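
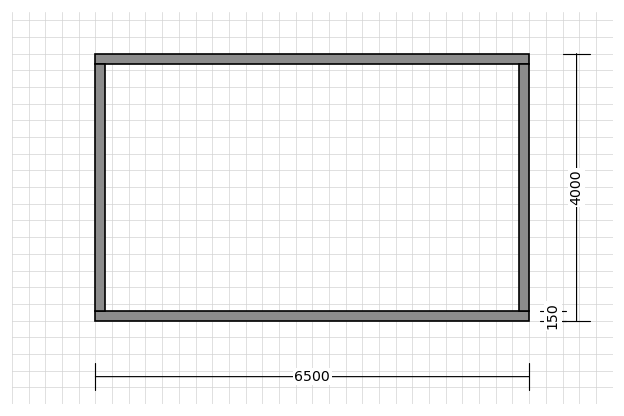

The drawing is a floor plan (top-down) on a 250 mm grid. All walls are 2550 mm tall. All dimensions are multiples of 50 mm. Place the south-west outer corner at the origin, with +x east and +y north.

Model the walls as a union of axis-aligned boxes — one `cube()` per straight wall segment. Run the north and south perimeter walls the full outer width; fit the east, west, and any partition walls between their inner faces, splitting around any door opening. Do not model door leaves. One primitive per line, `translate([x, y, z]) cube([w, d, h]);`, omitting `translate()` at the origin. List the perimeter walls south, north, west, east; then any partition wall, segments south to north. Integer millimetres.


cube([6500, 150, 2550]);
translate([0, 3850, 0]) cube([6500, 150, 2550]);
translate([0, 150, 0]) cube([150, 3700, 2550]);
translate([6350, 150, 0]) cube([150, 3700, 2550]);


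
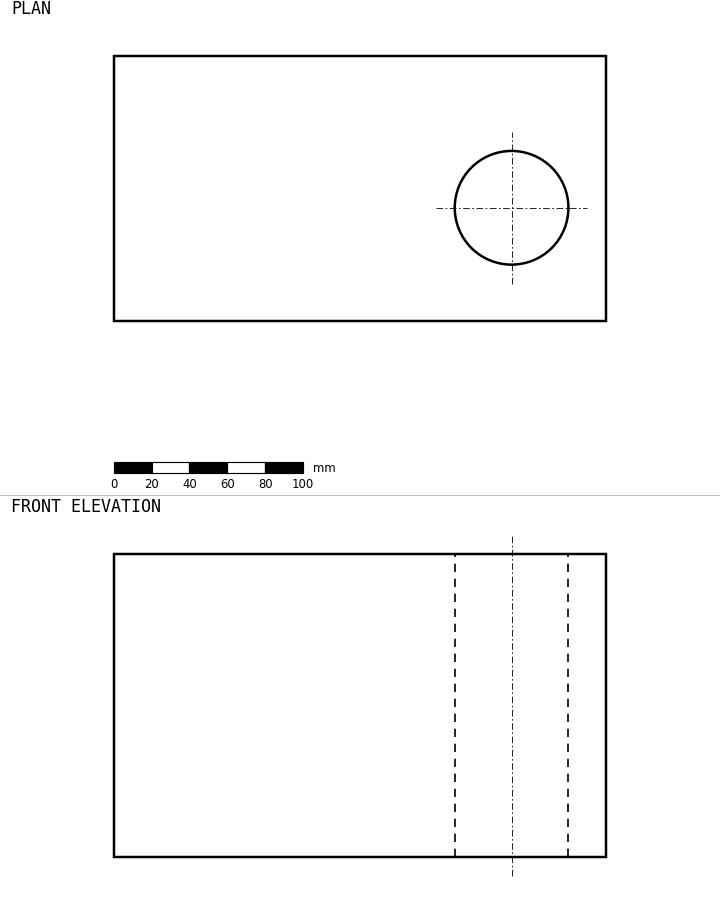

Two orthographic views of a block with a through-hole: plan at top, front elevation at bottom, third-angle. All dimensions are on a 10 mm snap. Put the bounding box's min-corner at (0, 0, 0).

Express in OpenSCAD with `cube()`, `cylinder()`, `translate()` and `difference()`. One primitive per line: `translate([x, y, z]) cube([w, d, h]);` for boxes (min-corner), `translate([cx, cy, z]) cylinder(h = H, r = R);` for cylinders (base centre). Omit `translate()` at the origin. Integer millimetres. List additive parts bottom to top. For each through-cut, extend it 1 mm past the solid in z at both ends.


difference() {
  cube([260, 140, 160]);
  translate([210, 60, -1]) cylinder(h = 162, r = 30);
}


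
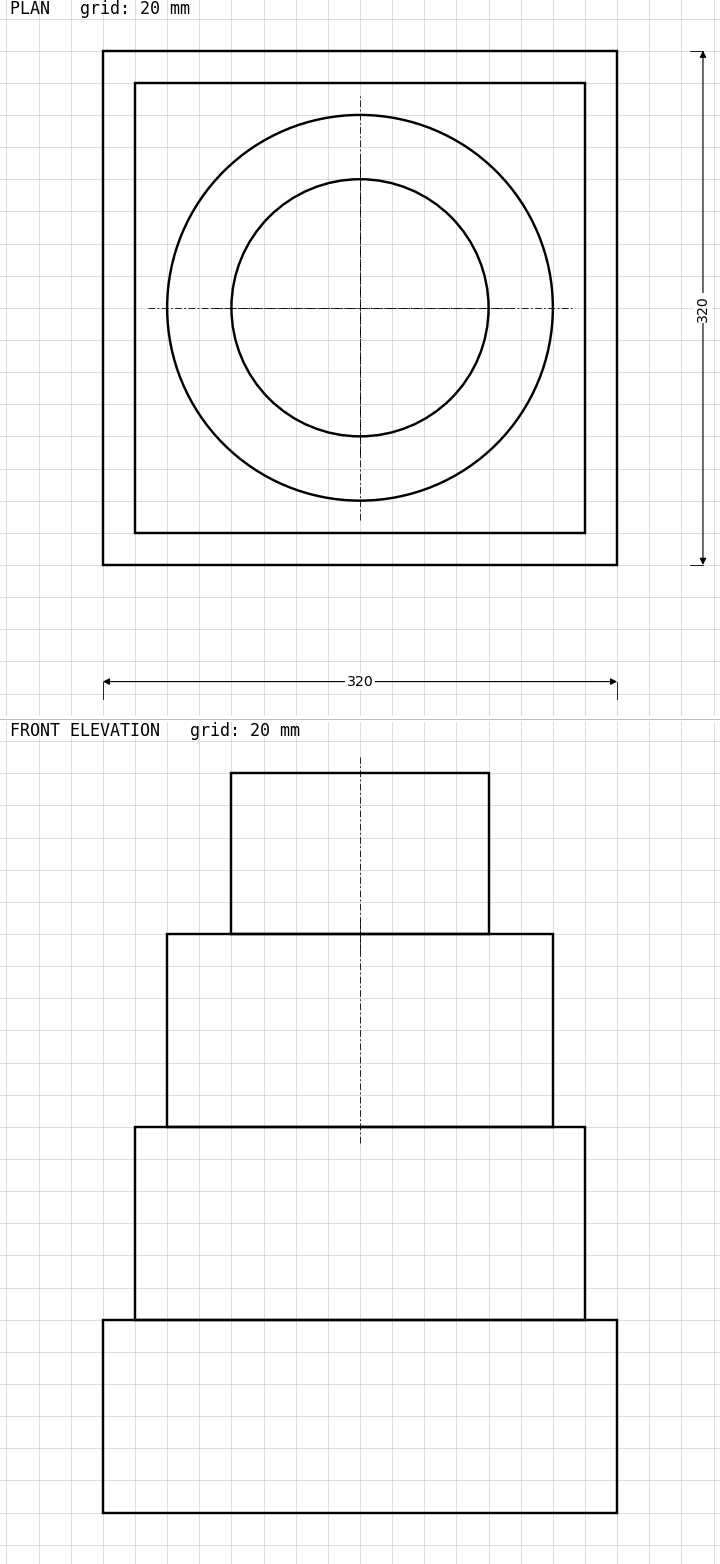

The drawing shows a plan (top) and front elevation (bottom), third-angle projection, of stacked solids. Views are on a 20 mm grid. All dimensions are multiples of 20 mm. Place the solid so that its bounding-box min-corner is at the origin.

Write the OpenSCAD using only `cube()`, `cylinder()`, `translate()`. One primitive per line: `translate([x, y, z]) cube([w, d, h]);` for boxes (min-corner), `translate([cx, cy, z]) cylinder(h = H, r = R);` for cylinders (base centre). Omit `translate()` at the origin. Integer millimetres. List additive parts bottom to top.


cube([320, 320, 120]);
translate([20, 20, 120]) cube([280, 280, 120]);
translate([160, 160, 240]) cylinder(h = 120, r = 120);
translate([160, 160, 360]) cylinder(h = 100, r = 80);


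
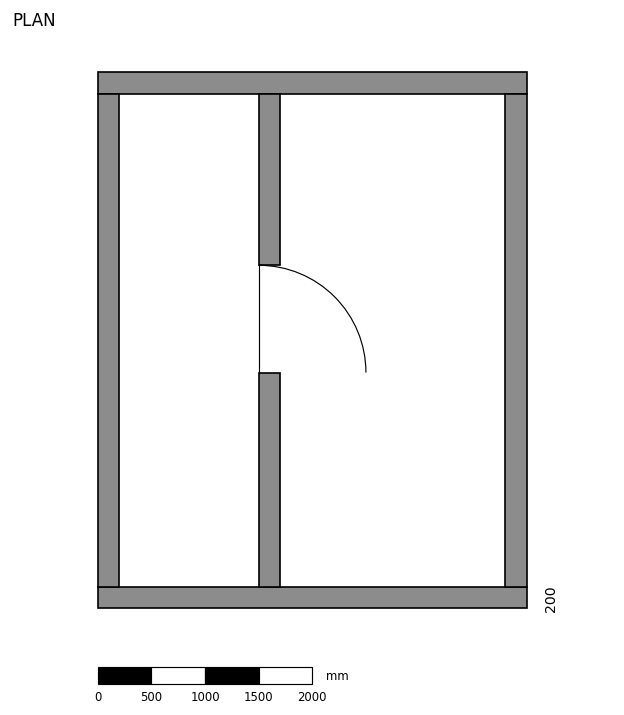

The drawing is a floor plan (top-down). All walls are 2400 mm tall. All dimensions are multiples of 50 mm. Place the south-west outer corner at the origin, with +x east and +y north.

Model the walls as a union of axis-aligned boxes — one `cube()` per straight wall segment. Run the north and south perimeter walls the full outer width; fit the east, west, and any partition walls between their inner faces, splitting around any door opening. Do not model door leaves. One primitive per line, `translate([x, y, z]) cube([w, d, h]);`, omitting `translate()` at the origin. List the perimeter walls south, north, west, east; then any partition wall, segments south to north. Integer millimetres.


cube([4000, 200, 2400]);
translate([0, 4800, 0]) cube([4000, 200, 2400]);
translate([0, 200, 0]) cube([200, 4600, 2400]);
translate([3800, 200, 0]) cube([200, 4600, 2400]);
translate([1500, 200, 0]) cube([200, 2000, 2400]);
translate([1500, 3200, 0]) cube([200, 1600, 2400]);


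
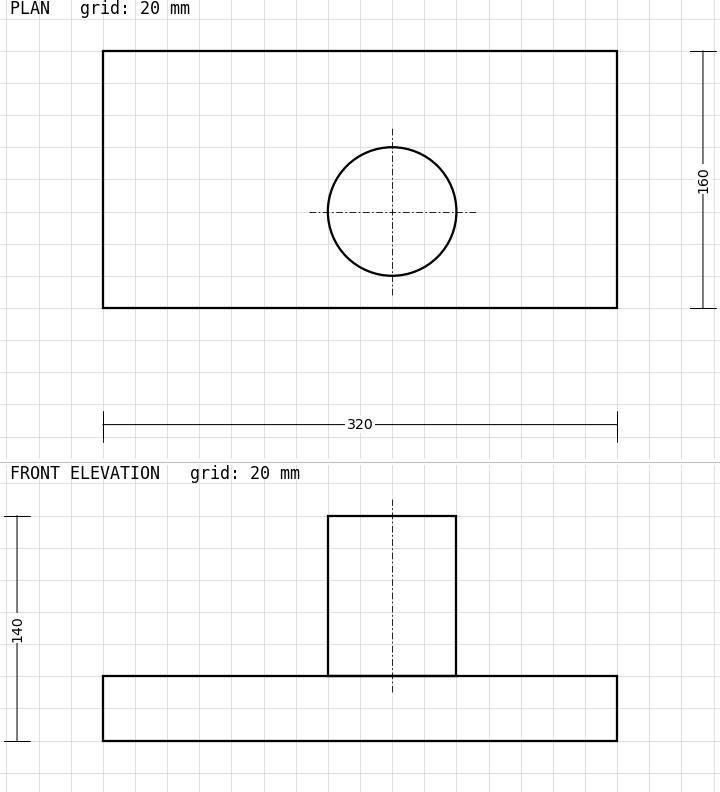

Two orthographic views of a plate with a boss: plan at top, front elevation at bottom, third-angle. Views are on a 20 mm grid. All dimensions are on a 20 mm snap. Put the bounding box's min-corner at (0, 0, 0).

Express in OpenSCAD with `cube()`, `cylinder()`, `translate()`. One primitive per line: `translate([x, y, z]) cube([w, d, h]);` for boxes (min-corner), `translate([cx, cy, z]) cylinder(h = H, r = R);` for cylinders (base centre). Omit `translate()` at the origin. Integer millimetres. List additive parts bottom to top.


cube([320, 160, 40]);
translate([180, 60, 40]) cylinder(h = 100, r = 40);


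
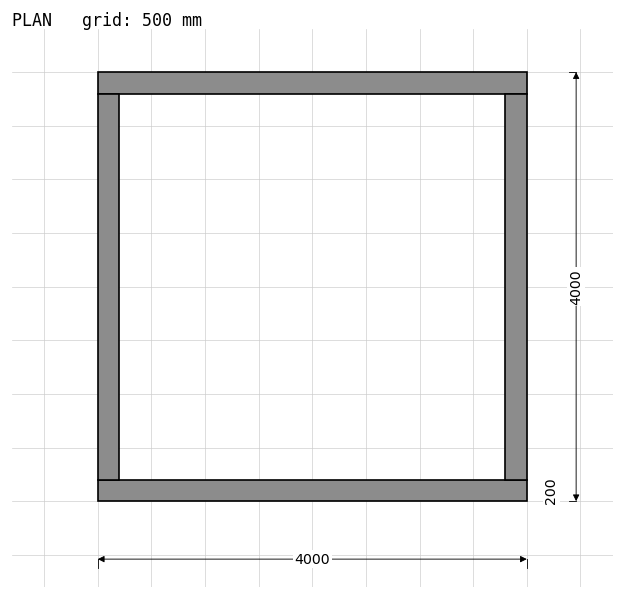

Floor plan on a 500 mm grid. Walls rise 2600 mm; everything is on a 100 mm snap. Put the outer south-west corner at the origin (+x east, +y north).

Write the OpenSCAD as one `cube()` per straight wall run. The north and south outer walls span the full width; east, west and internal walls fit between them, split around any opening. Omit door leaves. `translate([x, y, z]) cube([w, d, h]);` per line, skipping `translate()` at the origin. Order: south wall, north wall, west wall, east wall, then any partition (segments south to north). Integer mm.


cube([4000, 200, 2600]);
translate([0, 3800, 0]) cube([4000, 200, 2600]);
translate([0, 200, 0]) cube([200, 3600, 2600]);
translate([3800, 200, 0]) cube([200, 3600, 2600]);


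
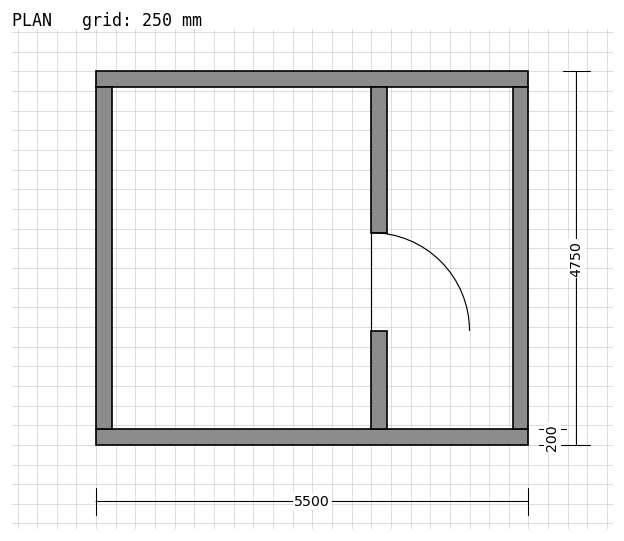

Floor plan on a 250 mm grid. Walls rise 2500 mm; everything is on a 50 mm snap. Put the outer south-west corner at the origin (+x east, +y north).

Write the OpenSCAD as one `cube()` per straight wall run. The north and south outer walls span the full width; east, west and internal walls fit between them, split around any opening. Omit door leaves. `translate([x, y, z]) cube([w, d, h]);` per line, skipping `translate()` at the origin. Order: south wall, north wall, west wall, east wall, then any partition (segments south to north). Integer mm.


cube([5500, 200, 2500]);
translate([0, 4550, 0]) cube([5500, 200, 2500]);
translate([0, 200, 0]) cube([200, 4350, 2500]);
translate([5300, 200, 0]) cube([200, 4350, 2500]);
translate([3500, 200, 0]) cube([200, 1250, 2500]);
translate([3500, 2700, 0]) cube([200, 1850, 2500]);


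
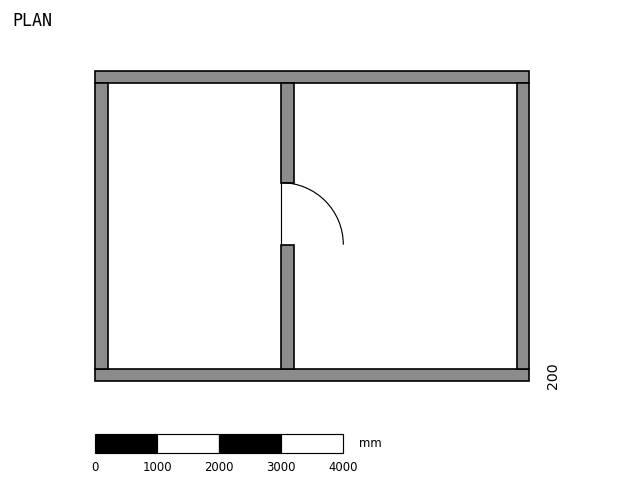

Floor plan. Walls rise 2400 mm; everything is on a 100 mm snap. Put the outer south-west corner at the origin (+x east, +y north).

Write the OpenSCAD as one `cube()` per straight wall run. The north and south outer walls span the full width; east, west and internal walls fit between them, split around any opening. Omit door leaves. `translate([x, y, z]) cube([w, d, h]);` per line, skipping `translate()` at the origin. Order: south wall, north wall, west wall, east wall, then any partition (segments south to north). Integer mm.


cube([7000, 200, 2400]);
translate([0, 4800, 0]) cube([7000, 200, 2400]);
translate([0, 200, 0]) cube([200, 4600, 2400]);
translate([6800, 200, 0]) cube([200, 4600, 2400]);
translate([3000, 200, 0]) cube([200, 2000, 2400]);
translate([3000, 3200, 0]) cube([200, 1600, 2400]);


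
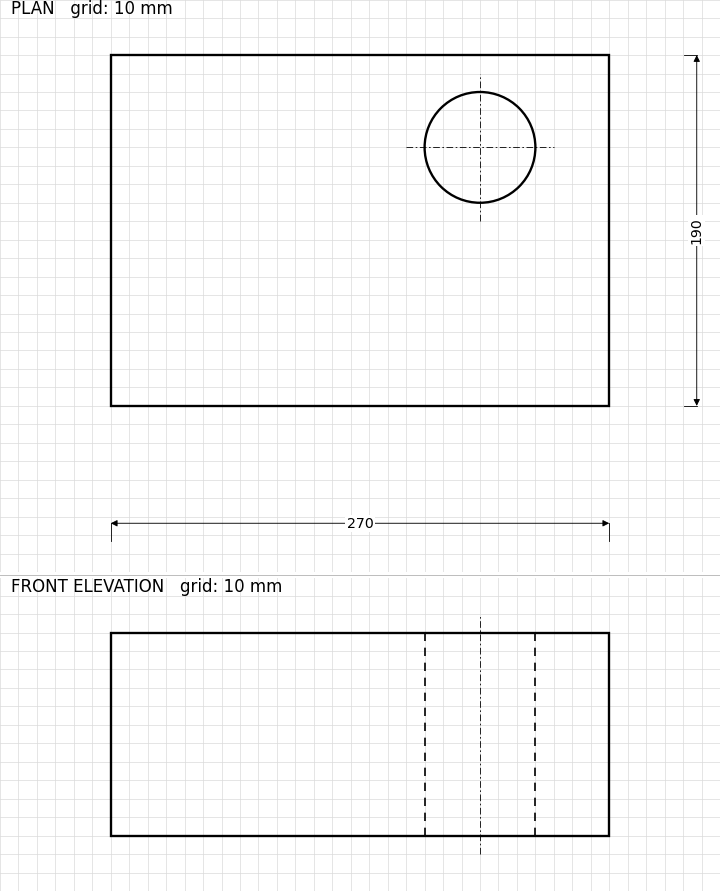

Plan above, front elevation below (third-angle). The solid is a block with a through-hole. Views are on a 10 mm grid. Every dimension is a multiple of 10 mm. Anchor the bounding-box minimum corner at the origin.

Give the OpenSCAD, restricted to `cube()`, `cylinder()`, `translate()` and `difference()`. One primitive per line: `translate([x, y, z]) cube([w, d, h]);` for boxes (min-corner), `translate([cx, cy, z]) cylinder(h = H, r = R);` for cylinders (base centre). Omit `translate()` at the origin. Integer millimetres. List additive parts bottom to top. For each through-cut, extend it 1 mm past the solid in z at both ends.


difference() {
  cube([270, 190, 110]);
  translate([200, 140, -1]) cylinder(h = 112, r = 30);
}


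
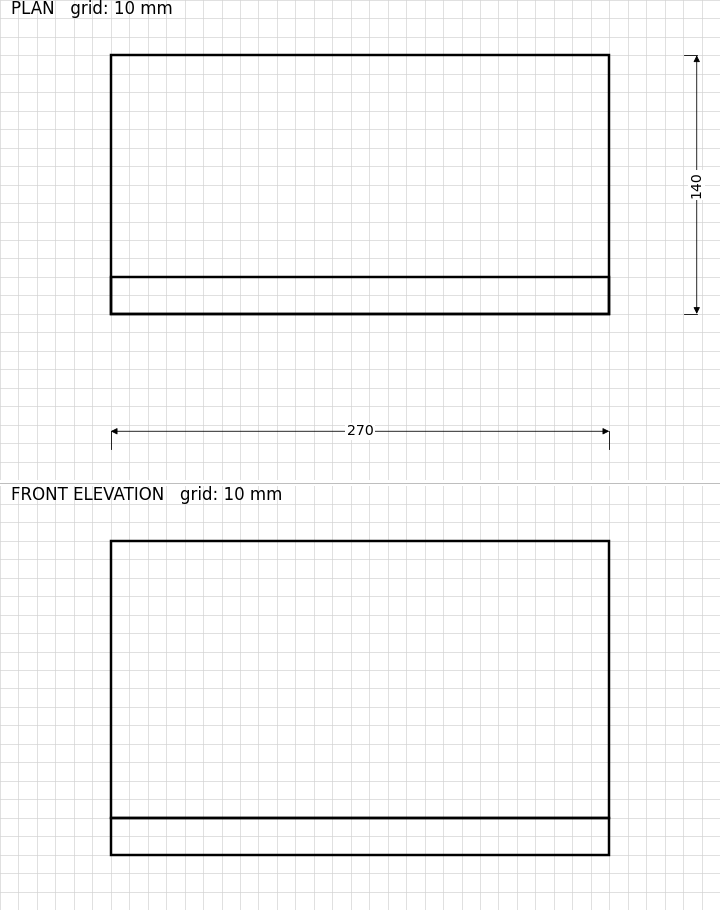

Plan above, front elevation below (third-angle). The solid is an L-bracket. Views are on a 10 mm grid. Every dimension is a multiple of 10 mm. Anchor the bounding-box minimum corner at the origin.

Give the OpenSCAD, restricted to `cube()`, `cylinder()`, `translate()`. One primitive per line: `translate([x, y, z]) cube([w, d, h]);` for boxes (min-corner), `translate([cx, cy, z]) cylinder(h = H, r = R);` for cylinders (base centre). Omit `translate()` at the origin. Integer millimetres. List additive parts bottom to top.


cube([270, 140, 20]);
translate([0, 0, 20]) cube([270, 20, 150]);


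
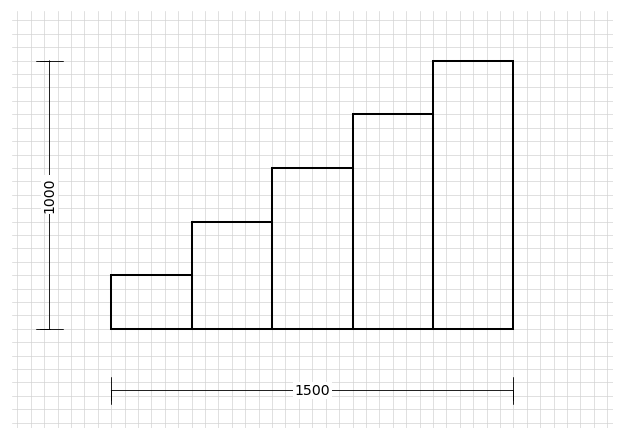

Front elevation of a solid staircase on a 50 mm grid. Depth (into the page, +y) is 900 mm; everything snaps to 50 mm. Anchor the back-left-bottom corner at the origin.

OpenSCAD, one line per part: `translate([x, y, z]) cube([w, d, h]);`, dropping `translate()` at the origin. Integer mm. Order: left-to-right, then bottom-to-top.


cube([300, 900, 200]);
translate([300, 0, 0]) cube([300, 900, 400]);
translate([600, 0, 0]) cube([300, 900, 600]);
translate([900, 0, 0]) cube([300, 900, 800]);
translate([1200, 0, 0]) cube([300, 900, 1000]);


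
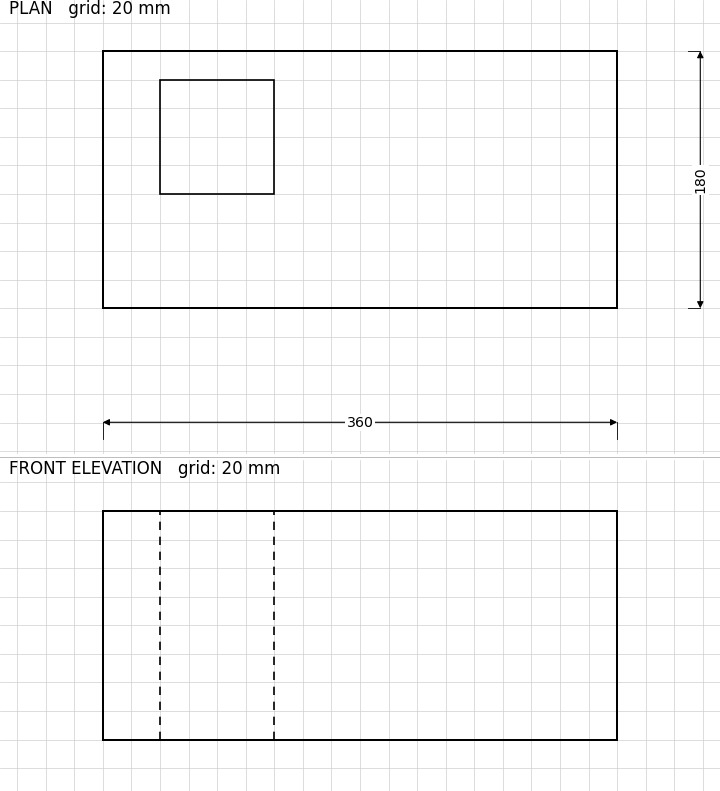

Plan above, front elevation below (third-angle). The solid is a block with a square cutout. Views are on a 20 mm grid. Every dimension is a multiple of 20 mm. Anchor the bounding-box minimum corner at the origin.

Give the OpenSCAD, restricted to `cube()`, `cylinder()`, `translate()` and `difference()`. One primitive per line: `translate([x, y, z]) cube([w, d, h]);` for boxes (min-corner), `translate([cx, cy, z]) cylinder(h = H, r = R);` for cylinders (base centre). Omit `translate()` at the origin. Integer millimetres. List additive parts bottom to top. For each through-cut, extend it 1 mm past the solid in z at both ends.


difference() {
  cube([360, 180, 160]);
  translate([40, 80, -1]) cube([80, 80, 162]);
}


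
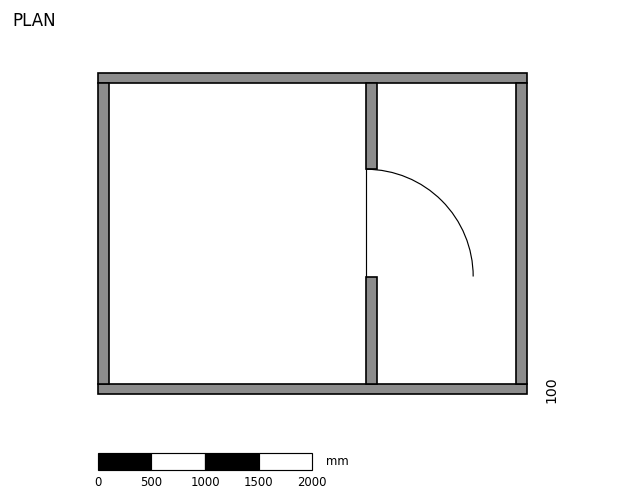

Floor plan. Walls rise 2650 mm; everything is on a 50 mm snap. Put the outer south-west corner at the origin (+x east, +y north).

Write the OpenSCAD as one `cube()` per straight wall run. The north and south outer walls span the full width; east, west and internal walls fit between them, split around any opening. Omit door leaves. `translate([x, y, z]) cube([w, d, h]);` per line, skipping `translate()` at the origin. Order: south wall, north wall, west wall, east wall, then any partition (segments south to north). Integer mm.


cube([4000, 100, 2650]);
translate([0, 2900, 0]) cube([4000, 100, 2650]);
translate([0, 100, 0]) cube([100, 2800, 2650]);
translate([3900, 100, 0]) cube([100, 2800, 2650]);
translate([2500, 100, 0]) cube([100, 1000, 2650]);
translate([2500, 2100, 0]) cube([100, 800, 2650]);


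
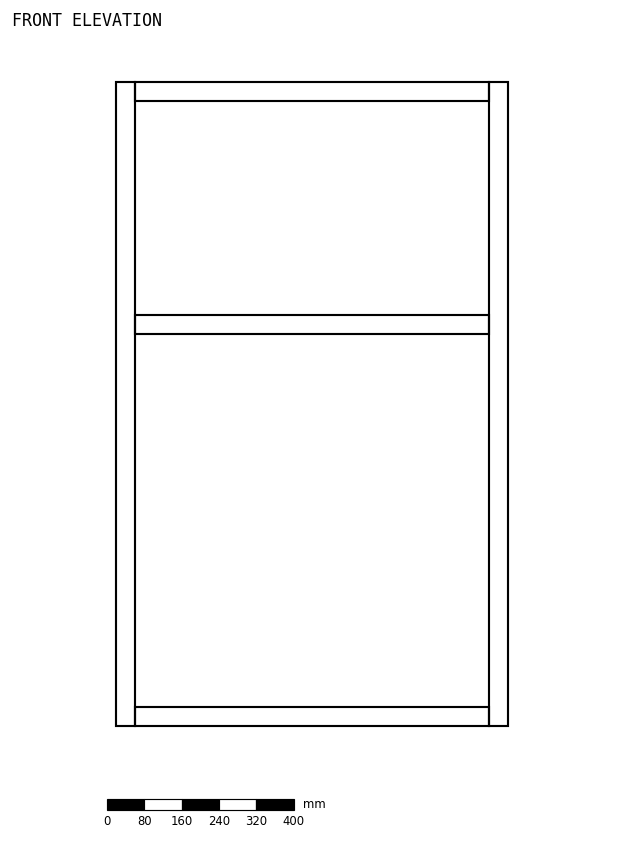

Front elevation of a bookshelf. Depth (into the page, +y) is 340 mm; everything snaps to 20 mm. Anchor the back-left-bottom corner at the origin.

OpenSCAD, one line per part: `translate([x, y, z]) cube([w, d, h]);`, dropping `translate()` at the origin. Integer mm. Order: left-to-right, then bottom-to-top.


cube([40, 340, 1380]);
translate([40, 0, 0]) cube([760, 340, 40]);
translate([40, 0, 840]) cube([760, 340, 40]);
translate([40, 0, 1340]) cube([760, 340, 40]);
translate([800, 0, 0]) cube([40, 340, 1380]);


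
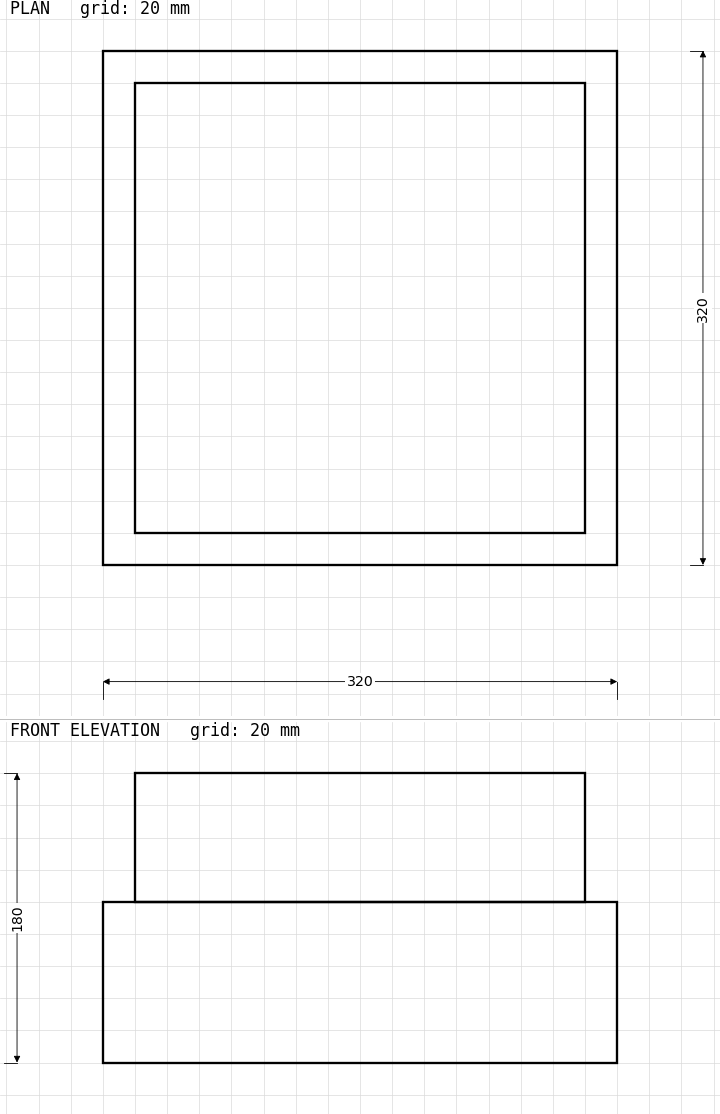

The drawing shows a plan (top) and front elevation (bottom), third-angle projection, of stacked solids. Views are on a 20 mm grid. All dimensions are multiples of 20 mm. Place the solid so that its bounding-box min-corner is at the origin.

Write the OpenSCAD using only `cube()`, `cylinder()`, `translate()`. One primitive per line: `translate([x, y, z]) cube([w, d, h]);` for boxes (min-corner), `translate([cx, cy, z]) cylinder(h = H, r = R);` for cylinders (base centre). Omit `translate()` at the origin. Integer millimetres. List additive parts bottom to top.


cube([320, 320, 100]);
translate([20, 20, 100]) cube([280, 280, 80]);


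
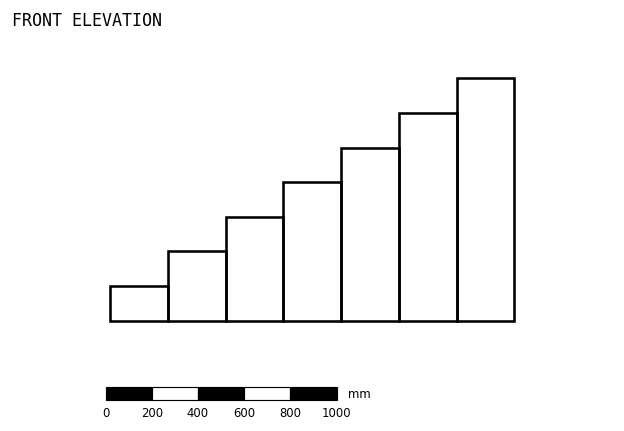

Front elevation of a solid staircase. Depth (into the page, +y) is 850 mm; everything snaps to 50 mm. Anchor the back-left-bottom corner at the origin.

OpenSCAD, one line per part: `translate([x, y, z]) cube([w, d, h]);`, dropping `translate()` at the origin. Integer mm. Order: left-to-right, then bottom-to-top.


cube([250, 850, 150]);
translate([250, 0, 0]) cube([250, 850, 300]);
translate([500, 0, 0]) cube([250, 850, 450]);
translate([750, 0, 0]) cube([250, 850, 600]);
translate([1000, 0, 0]) cube([250, 850, 750]);
translate([1250, 0, 0]) cube([250, 850, 900]);
translate([1500, 0, 0]) cube([250, 850, 1050]);


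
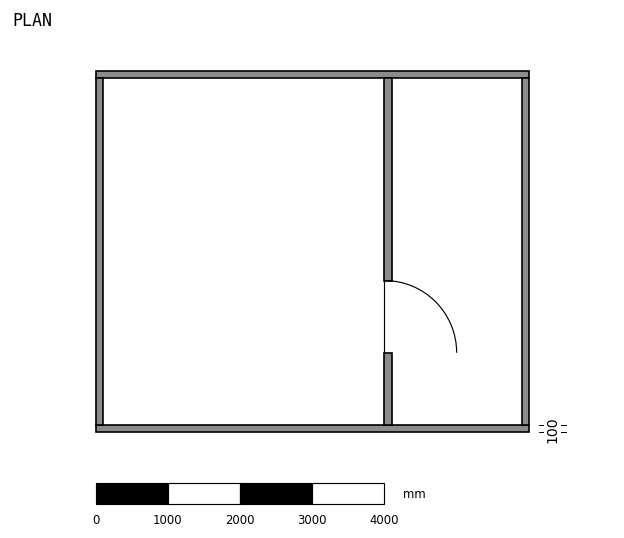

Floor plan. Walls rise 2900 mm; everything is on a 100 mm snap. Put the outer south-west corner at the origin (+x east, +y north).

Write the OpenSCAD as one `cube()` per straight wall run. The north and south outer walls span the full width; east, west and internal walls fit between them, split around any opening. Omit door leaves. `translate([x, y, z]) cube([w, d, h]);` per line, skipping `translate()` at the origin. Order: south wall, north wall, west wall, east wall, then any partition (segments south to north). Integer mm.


cube([6000, 100, 2900]);
translate([0, 4900, 0]) cube([6000, 100, 2900]);
translate([0, 100, 0]) cube([100, 4800, 2900]);
translate([5900, 100, 0]) cube([100, 4800, 2900]);
translate([4000, 100, 0]) cube([100, 1000, 2900]);
translate([4000, 2100, 0]) cube([100, 2800, 2900]);


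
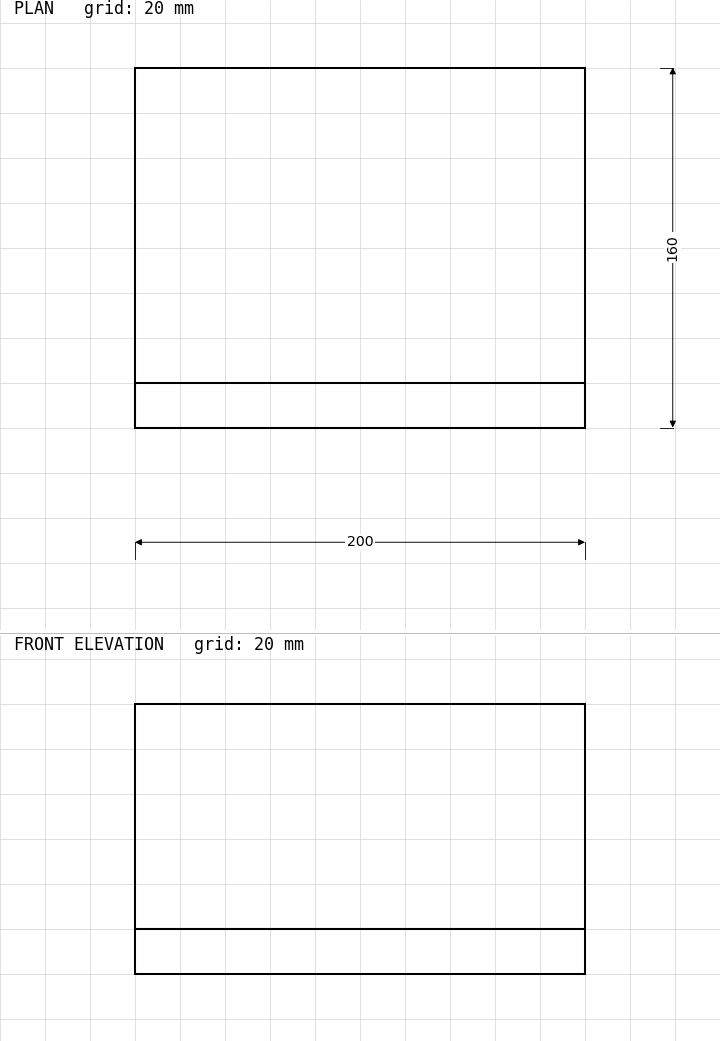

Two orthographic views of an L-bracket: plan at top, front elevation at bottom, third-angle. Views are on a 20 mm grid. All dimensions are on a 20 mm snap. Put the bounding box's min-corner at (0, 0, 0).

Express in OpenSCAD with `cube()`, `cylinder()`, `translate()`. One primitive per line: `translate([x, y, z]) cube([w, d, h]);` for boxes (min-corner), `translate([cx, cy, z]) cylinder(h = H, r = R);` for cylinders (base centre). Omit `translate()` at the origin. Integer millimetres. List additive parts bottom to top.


cube([200, 160, 20]);
translate([0, 0, 20]) cube([200, 20, 100]);


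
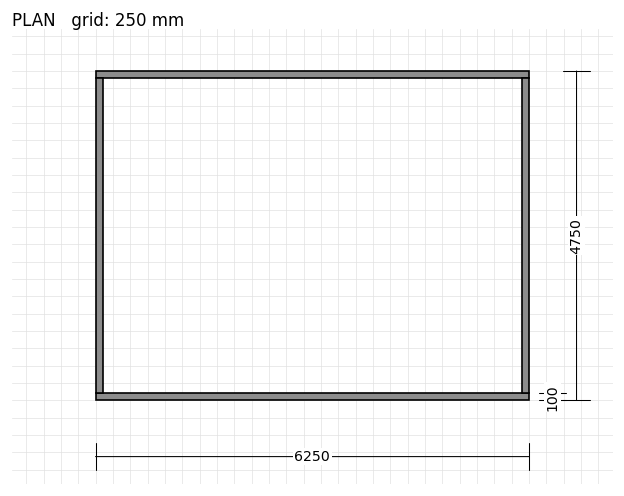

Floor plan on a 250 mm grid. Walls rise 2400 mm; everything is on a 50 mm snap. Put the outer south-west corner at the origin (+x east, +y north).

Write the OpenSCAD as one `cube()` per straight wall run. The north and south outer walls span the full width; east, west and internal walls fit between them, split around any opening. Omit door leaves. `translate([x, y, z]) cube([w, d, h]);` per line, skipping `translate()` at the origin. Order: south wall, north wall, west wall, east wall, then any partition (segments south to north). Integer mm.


cube([6250, 100, 2400]);
translate([0, 4650, 0]) cube([6250, 100, 2400]);
translate([0, 100, 0]) cube([100, 4550, 2400]);
translate([6150, 100, 0]) cube([100, 4550, 2400]);


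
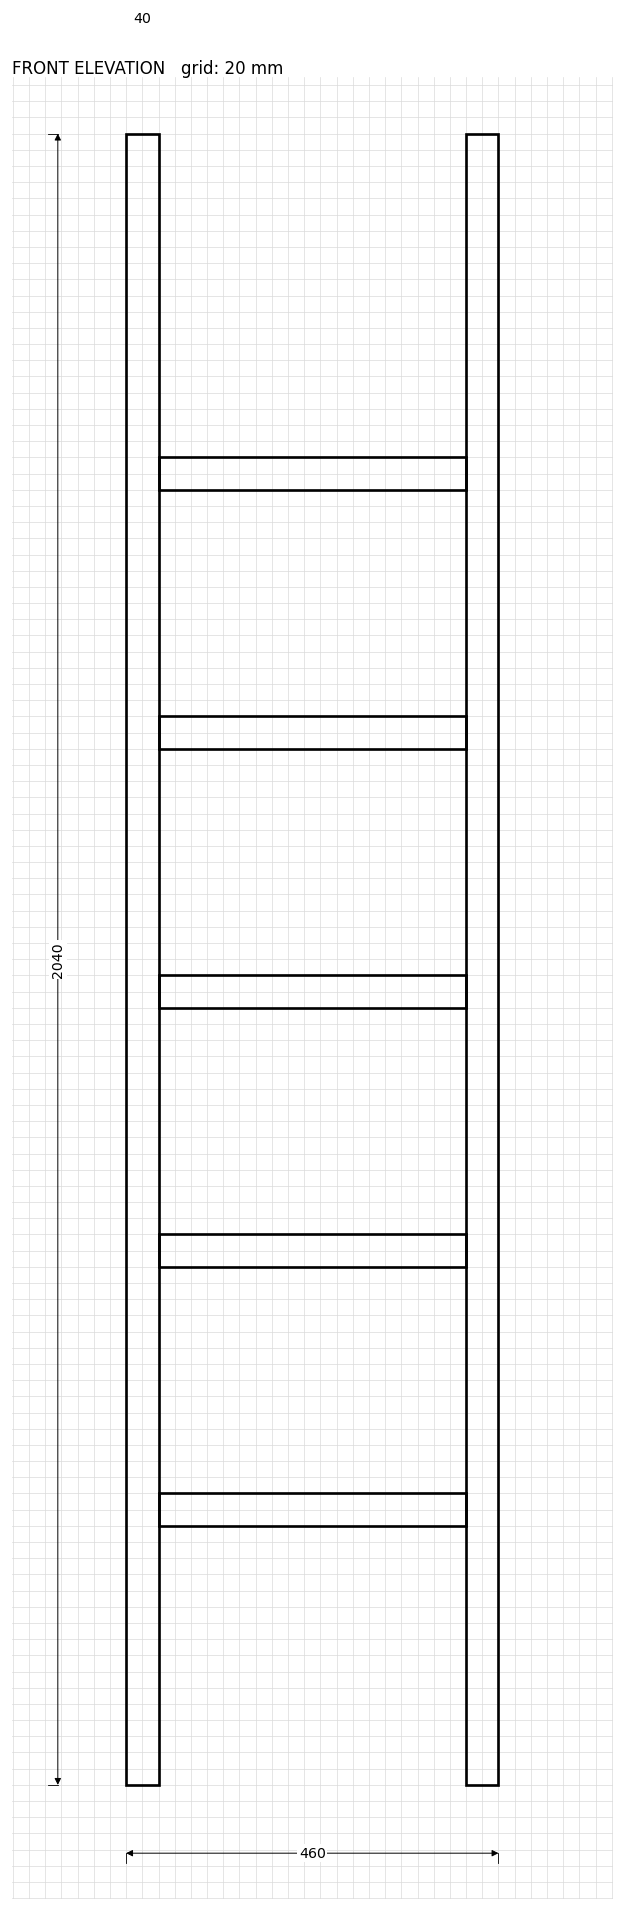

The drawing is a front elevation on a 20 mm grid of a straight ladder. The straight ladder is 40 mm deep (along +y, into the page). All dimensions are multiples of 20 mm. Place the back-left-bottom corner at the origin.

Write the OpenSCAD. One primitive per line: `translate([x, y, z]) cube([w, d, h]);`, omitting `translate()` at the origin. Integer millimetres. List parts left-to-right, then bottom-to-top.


cube([40, 40, 2040]);
translate([40, 0, 320]) cube([380, 40, 40]);
translate([40, 0, 640]) cube([380, 40, 40]);
translate([40, 0, 960]) cube([380, 40, 40]);
translate([40, 0, 1280]) cube([380, 40, 40]);
translate([40, 0, 1600]) cube([380, 40, 40]);
translate([420, 0, 0]) cube([40, 40, 2040]);


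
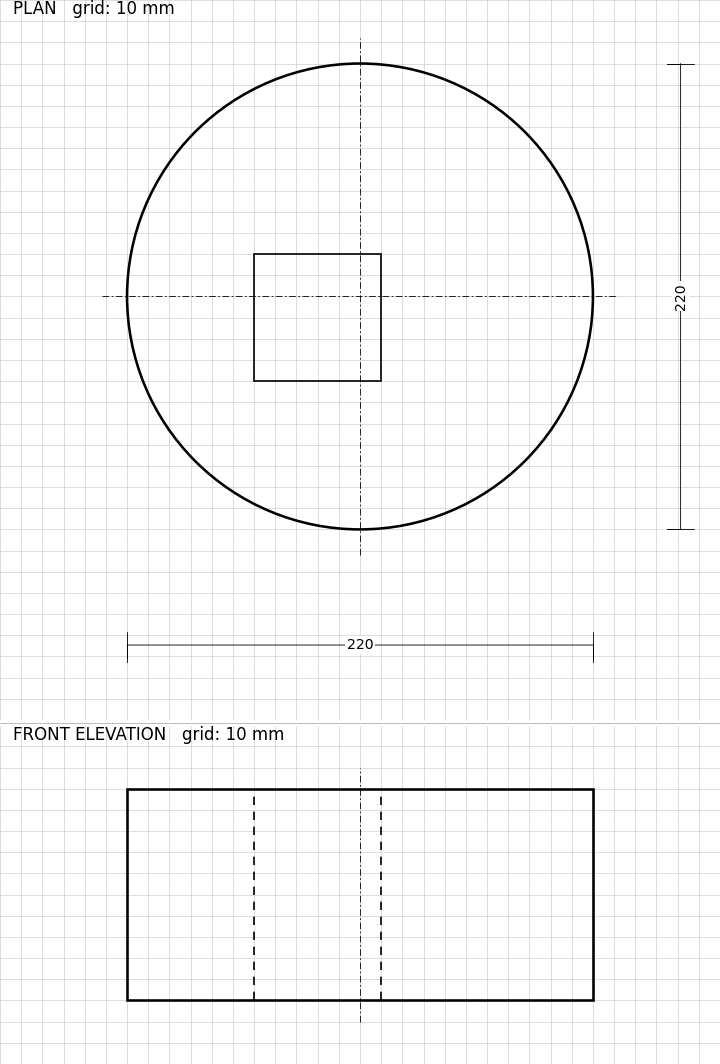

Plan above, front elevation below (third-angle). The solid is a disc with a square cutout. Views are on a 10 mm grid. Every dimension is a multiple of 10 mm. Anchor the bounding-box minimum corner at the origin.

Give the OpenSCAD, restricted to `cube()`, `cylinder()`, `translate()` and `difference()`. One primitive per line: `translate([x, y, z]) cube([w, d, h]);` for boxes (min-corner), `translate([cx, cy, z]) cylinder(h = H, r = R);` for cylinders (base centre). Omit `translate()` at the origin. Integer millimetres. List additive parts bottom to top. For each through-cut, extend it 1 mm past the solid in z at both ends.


difference() {
  translate([110, 110, 0]) cylinder(h = 100, r = 110);
  translate([60, 70, -1]) cube([60, 60, 102]);
}


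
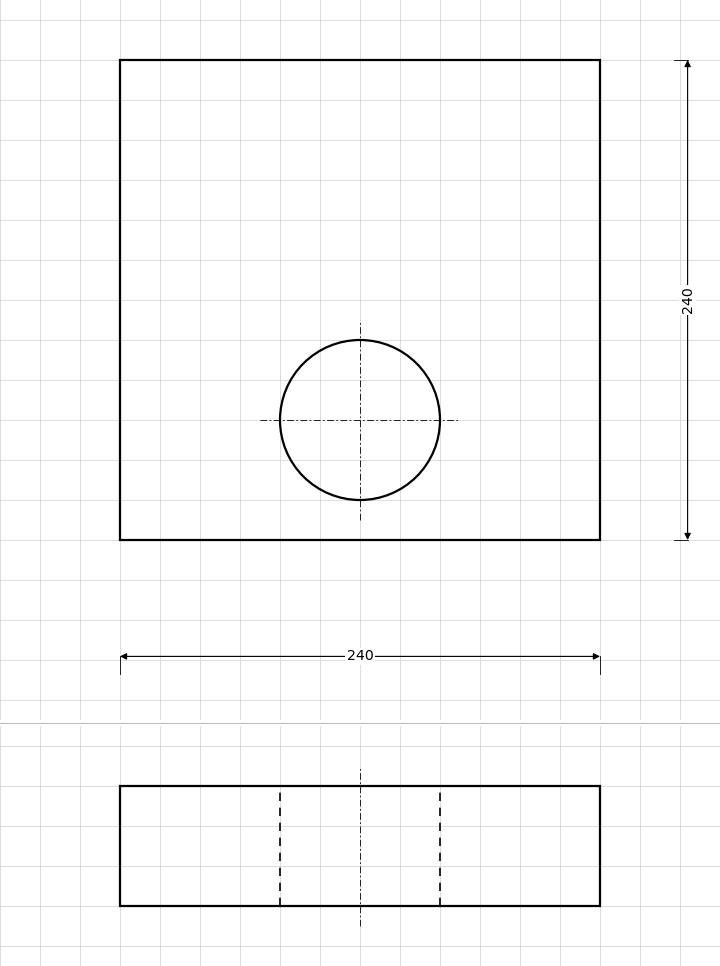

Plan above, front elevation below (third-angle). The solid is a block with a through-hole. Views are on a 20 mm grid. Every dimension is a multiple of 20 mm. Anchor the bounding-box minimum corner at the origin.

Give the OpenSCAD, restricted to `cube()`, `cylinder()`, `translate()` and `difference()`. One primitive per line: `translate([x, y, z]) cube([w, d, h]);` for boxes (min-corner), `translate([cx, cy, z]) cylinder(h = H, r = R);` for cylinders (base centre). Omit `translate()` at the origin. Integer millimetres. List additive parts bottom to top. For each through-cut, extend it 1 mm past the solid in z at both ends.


difference() {
  cube([240, 240, 60]);
  translate([120, 60, -1]) cylinder(h = 62, r = 40);
}


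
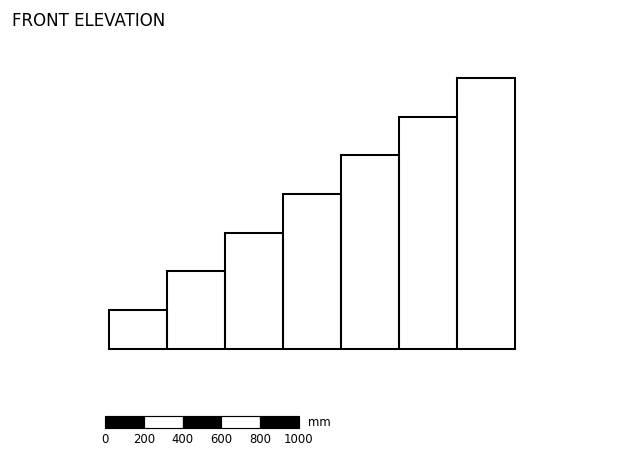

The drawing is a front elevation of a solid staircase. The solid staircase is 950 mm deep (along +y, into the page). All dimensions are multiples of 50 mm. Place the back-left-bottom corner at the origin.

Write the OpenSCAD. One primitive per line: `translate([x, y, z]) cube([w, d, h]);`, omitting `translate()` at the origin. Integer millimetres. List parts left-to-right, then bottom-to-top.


cube([300, 950, 200]);
translate([300, 0, 0]) cube([300, 950, 400]);
translate([600, 0, 0]) cube([300, 950, 600]);
translate([900, 0, 0]) cube([300, 950, 800]);
translate([1200, 0, 0]) cube([300, 950, 1000]);
translate([1500, 0, 0]) cube([300, 950, 1200]);
translate([1800, 0, 0]) cube([300, 950, 1400]);


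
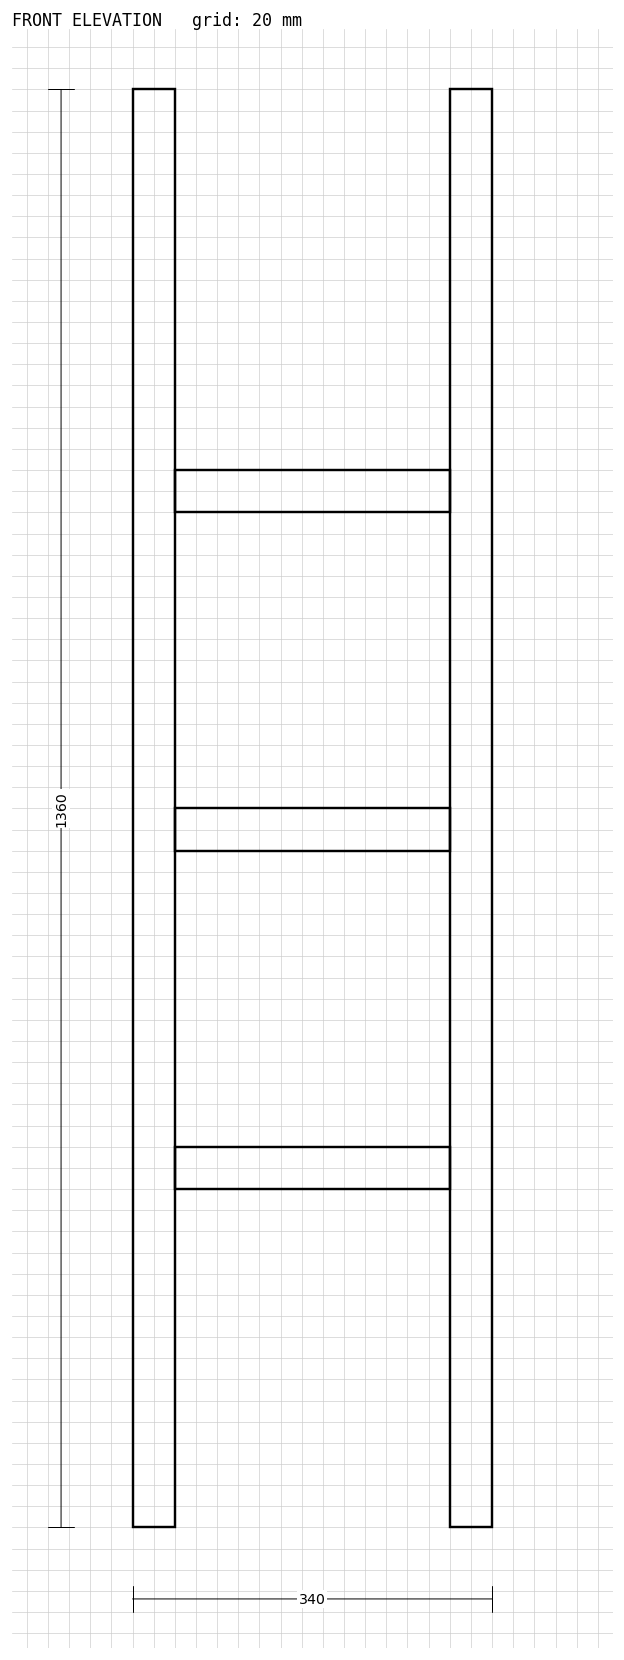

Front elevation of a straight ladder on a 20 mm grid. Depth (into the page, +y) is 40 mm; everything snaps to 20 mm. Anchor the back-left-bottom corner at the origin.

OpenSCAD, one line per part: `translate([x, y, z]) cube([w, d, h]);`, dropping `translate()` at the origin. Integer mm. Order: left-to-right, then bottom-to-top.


cube([40, 40, 1360]);
translate([40, 0, 320]) cube([260, 40, 40]);
translate([40, 0, 640]) cube([260, 40, 40]);
translate([40, 0, 960]) cube([260, 40, 40]);
translate([300, 0, 0]) cube([40, 40, 1360]);


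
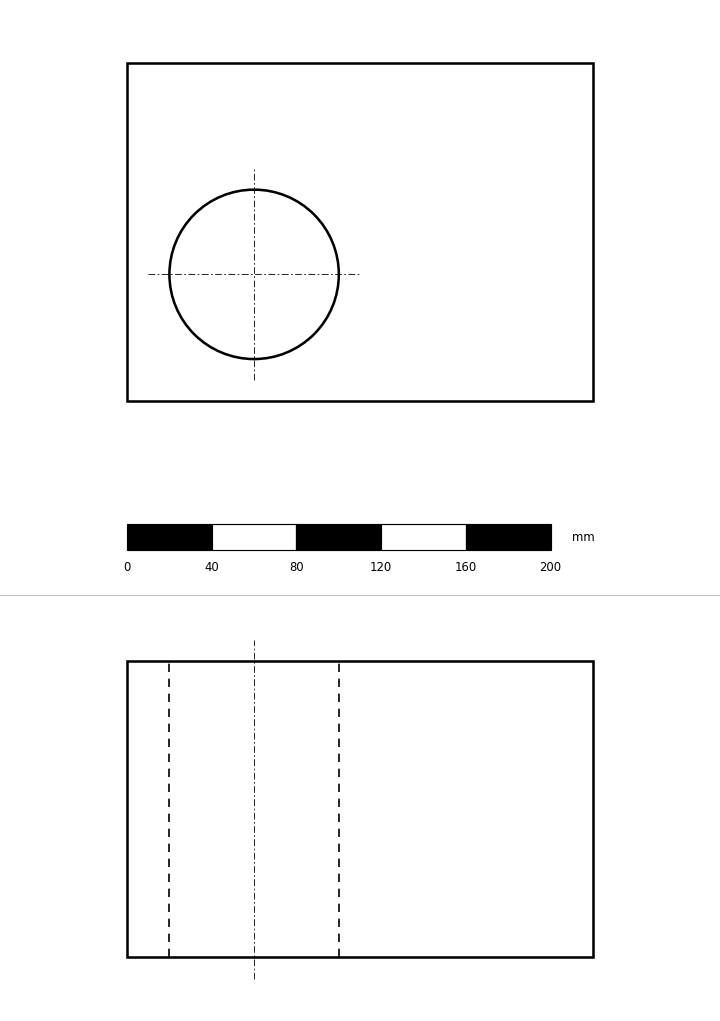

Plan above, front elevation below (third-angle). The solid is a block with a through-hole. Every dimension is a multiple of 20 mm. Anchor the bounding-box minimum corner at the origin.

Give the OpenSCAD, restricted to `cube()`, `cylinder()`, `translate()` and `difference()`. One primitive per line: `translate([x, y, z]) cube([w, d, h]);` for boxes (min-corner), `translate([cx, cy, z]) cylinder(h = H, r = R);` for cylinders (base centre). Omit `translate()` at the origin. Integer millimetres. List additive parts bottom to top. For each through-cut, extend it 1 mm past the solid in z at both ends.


difference() {
  cube([220, 160, 140]);
  translate([60, 60, -1]) cylinder(h = 142, r = 40);
}


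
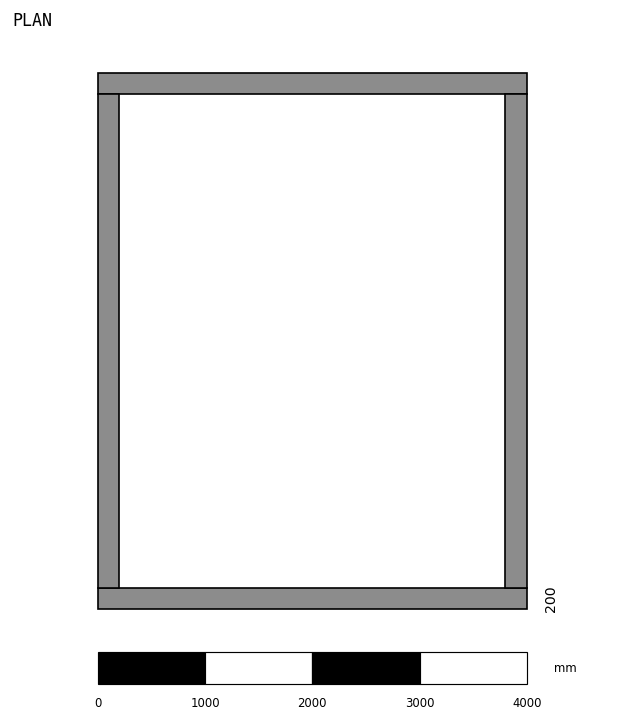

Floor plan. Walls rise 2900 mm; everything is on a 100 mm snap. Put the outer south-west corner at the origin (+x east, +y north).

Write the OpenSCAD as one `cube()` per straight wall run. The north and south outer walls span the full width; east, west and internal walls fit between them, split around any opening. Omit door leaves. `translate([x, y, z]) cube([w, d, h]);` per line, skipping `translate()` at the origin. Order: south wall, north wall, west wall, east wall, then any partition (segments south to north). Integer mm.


cube([4000, 200, 2900]);
translate([0, 4800, 0]) cube([4000, 200, 2900]);
translate([0, 200, 0]) cube([200, 4600, 2900]);
translate([3800, 200, 0]) cube([200, 4600, 2900]);


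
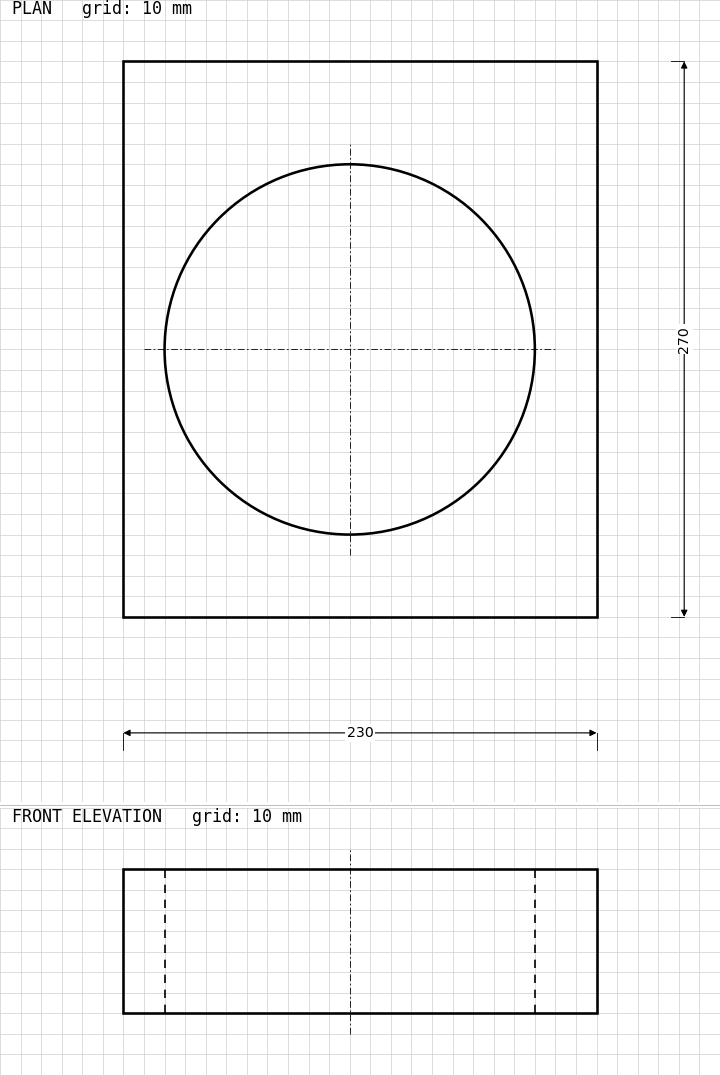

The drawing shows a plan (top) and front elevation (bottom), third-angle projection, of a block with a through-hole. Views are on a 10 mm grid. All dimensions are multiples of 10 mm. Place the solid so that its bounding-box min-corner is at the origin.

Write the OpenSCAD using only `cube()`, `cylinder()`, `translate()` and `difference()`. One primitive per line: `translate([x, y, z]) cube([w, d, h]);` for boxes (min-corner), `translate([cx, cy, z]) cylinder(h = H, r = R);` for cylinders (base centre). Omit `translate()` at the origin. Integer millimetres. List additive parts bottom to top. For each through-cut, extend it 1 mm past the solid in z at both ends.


difference() {
  cube([230, 270, 70]);
  translate([110, 130, -1]) cylinder(h = 72, r = 90);
}


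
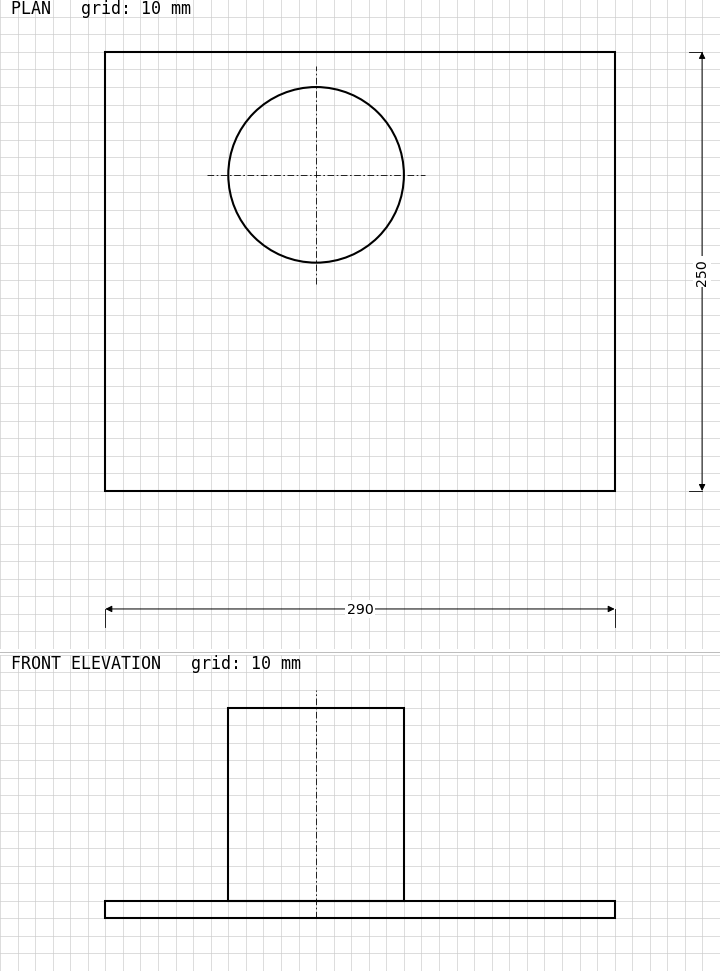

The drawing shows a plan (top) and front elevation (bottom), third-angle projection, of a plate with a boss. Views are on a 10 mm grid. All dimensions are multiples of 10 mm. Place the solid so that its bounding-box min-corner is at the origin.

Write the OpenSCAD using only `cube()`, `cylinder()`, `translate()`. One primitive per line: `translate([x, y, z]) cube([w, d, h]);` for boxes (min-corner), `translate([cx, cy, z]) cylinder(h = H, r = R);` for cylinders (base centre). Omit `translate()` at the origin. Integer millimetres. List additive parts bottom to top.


cube([290, 250, 10]);
translate([120, 180, 10]) cylinder(h = 110, r = 50);


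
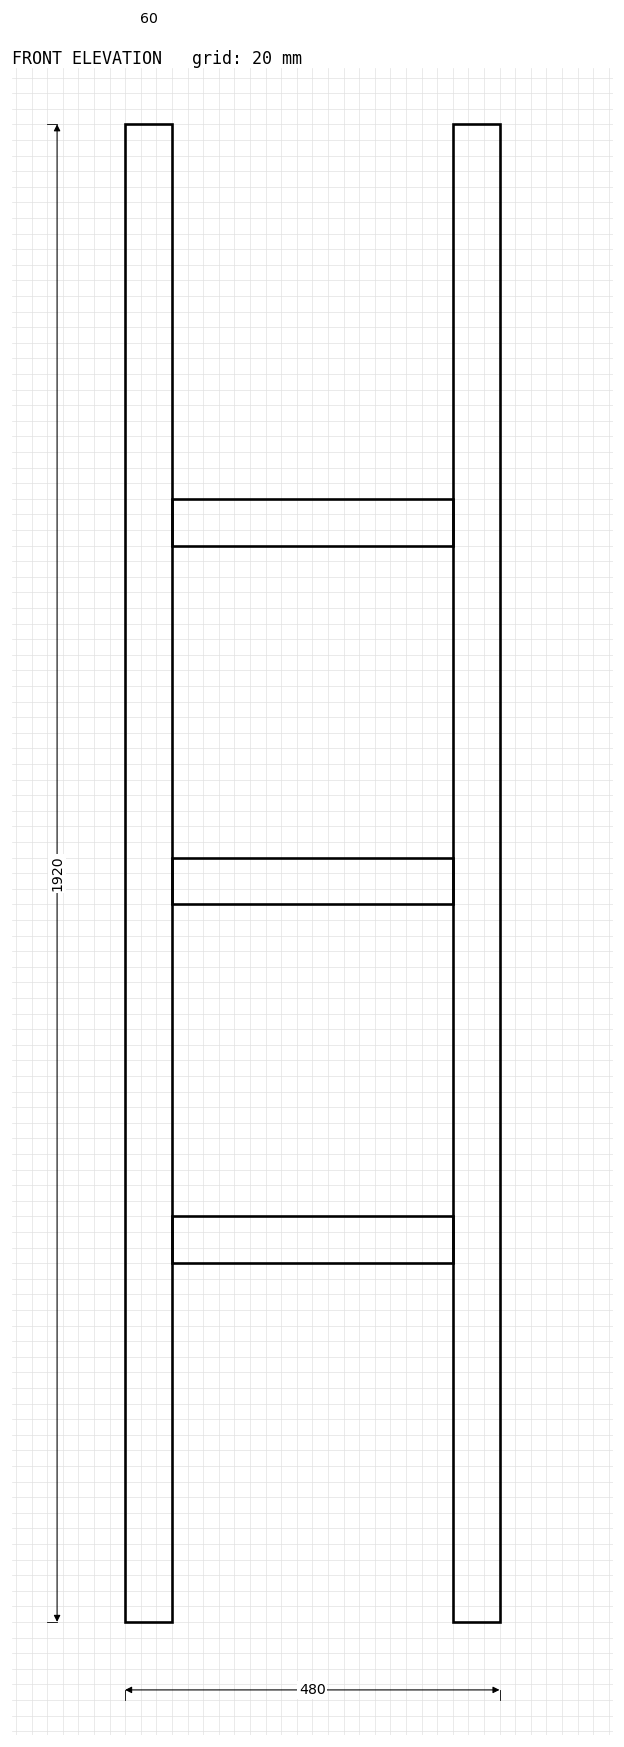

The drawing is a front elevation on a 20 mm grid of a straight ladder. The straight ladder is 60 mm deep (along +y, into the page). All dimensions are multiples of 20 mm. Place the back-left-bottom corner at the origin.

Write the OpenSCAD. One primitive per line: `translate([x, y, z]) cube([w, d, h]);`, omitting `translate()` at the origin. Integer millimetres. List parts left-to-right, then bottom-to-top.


cube([60, 60, 1920]);
translate([60, 0, 460]) cube([360, 60, 60]);
translate([60, 0, 920]) cube([360, 60, 60]);
translate([60, 0, 1380]) cube([360, 60, 60]);
translate([420, 0, 0]) cube([60, 60, 1920]);


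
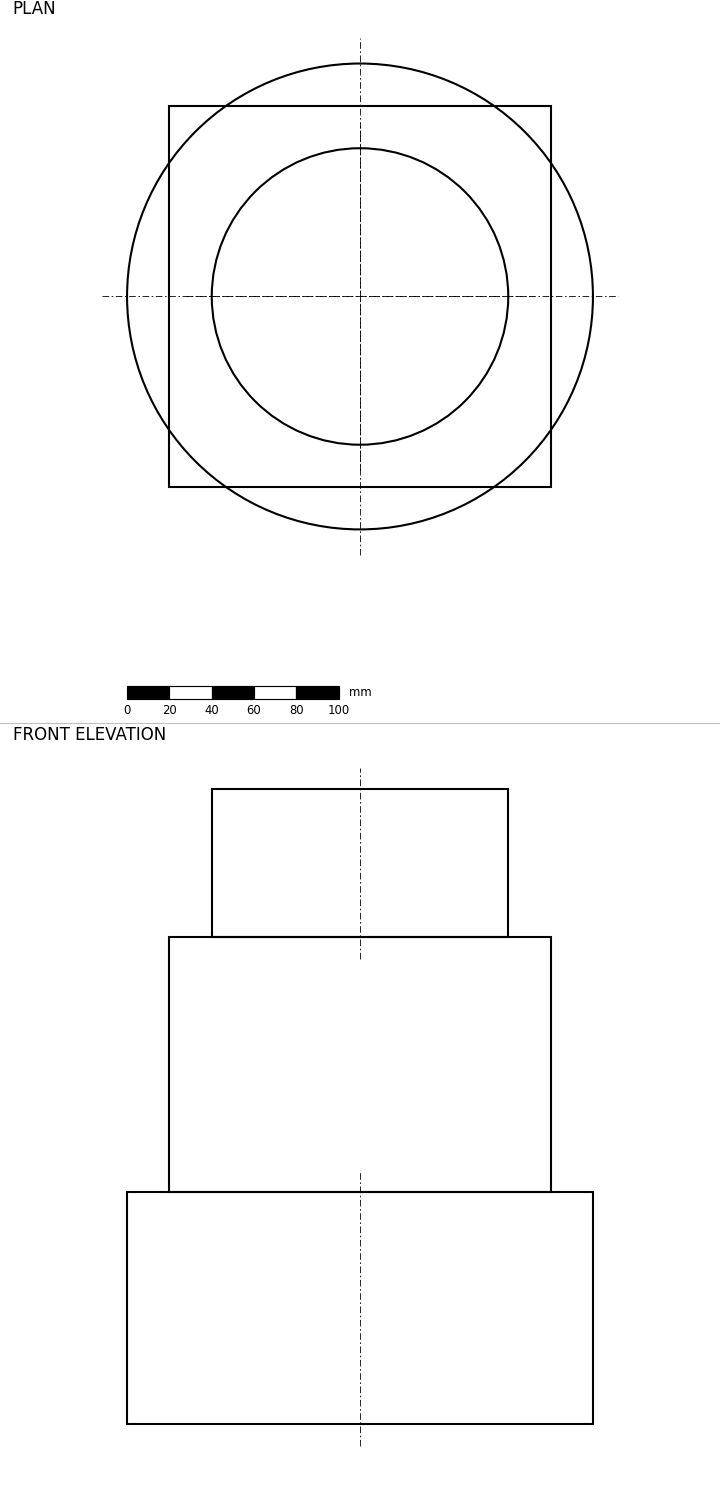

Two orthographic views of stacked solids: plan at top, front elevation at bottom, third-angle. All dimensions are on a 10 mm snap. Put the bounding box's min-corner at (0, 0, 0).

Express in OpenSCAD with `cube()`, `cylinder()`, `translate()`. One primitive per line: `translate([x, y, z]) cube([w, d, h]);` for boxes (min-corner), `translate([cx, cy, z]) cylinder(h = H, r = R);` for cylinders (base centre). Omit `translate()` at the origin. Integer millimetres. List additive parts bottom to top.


translate([110, 110, 0]) cylinder(h = 110, r = 110);
translate([20, 20, 110]) cube([180, 180, 120]);
translate([110, 110, 230]) cylinder(h = 70, r = 70);


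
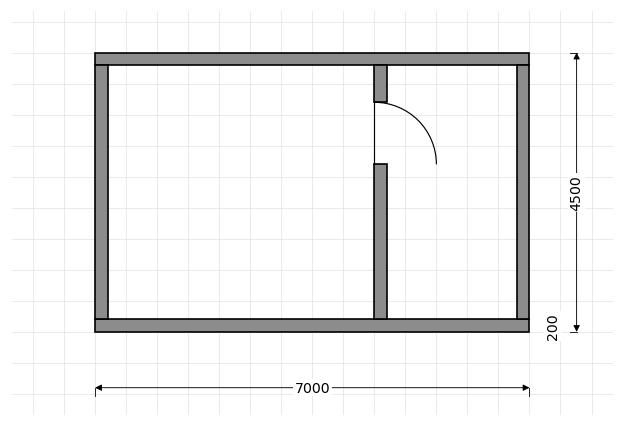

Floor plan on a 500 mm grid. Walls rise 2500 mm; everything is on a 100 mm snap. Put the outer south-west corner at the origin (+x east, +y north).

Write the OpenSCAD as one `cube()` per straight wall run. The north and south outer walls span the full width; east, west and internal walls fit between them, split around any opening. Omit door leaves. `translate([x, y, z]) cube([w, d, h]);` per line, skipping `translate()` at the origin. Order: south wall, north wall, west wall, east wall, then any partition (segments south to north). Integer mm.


cube([7000, 200, 2500]);
translate([0, 4300, 0]) cube([7000, 200, 2500]);
translate([0, 200, 0]) cube([200, 4100, 2500]);
translate([6800, 200, 0]) cube([200, 4100, 2500]);
translate([4500, 200, 0]) cube([200, 2500, 2500]);
translate([4500, 3700, 0]) cube([200, 600, 2500]);


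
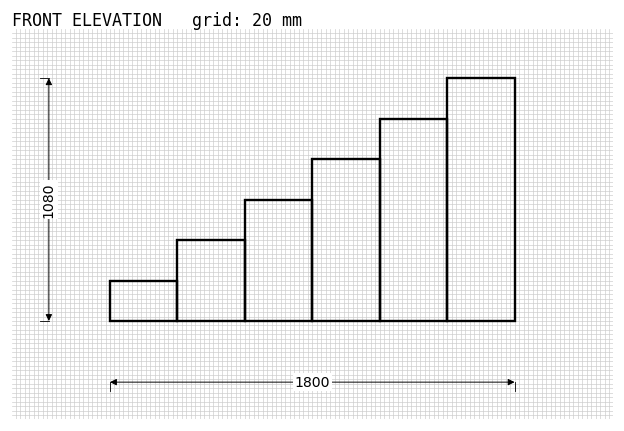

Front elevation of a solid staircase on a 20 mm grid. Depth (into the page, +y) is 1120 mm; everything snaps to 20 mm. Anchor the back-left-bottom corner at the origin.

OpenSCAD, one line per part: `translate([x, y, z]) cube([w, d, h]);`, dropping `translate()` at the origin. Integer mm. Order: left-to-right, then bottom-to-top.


cube([300, 1120, 180]);
translate([300, 0, 0]) cube([300, 1120, 360]);
translate([600, 0, 0]) cube([300, 1120, 540]);
translate([900, 0, 0]) cube([300, 1120, 720]);
translate([1200, 0, 0]) cube([300, 1120, 900]);
translate([1500, 0, 0]) cube([300, 1120, 1080]);


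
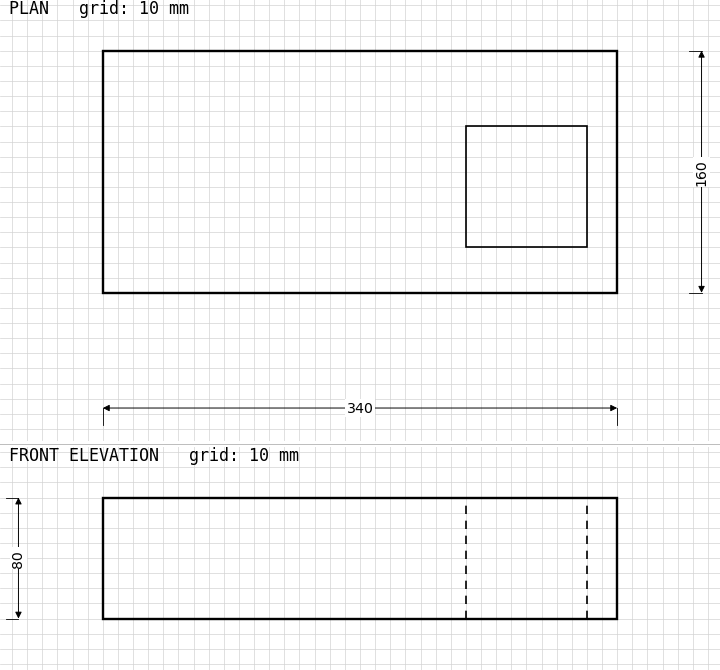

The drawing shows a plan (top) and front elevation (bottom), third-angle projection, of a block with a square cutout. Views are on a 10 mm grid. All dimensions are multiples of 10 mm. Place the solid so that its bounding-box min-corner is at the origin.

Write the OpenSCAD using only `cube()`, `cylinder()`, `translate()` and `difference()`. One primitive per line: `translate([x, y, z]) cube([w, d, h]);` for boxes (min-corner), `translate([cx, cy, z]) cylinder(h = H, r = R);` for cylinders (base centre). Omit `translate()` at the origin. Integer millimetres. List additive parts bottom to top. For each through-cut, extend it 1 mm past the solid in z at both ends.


difference() {
  cube([340, 160, 80]);
  translate([240, 30, -1]) cube([80, 80, 82]);
}


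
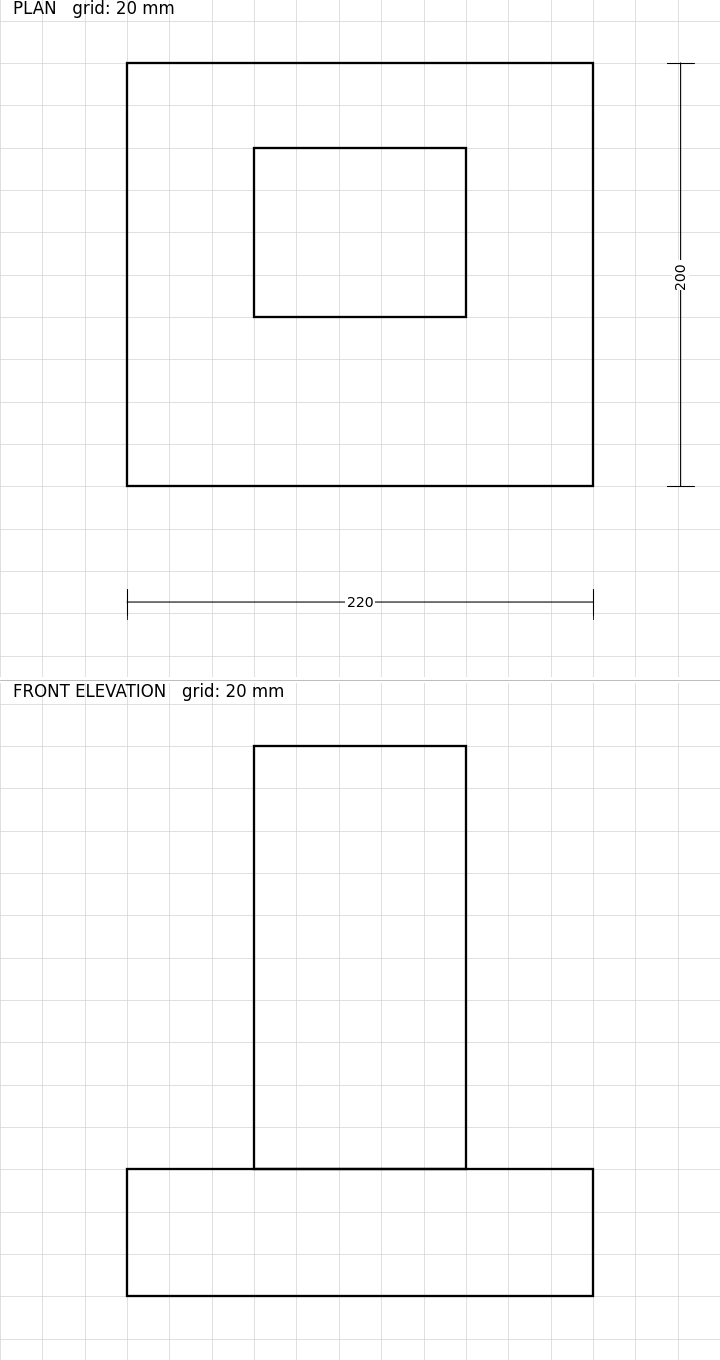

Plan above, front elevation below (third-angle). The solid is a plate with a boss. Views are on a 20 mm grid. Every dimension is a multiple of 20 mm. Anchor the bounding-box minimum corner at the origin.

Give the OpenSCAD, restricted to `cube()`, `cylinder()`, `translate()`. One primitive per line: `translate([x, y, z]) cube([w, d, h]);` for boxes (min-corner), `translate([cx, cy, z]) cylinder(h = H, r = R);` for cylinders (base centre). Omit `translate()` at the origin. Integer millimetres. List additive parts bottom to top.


cube([220, 200, 60]);
translate([60, 80, 60]) cube([100, 80, 200]);


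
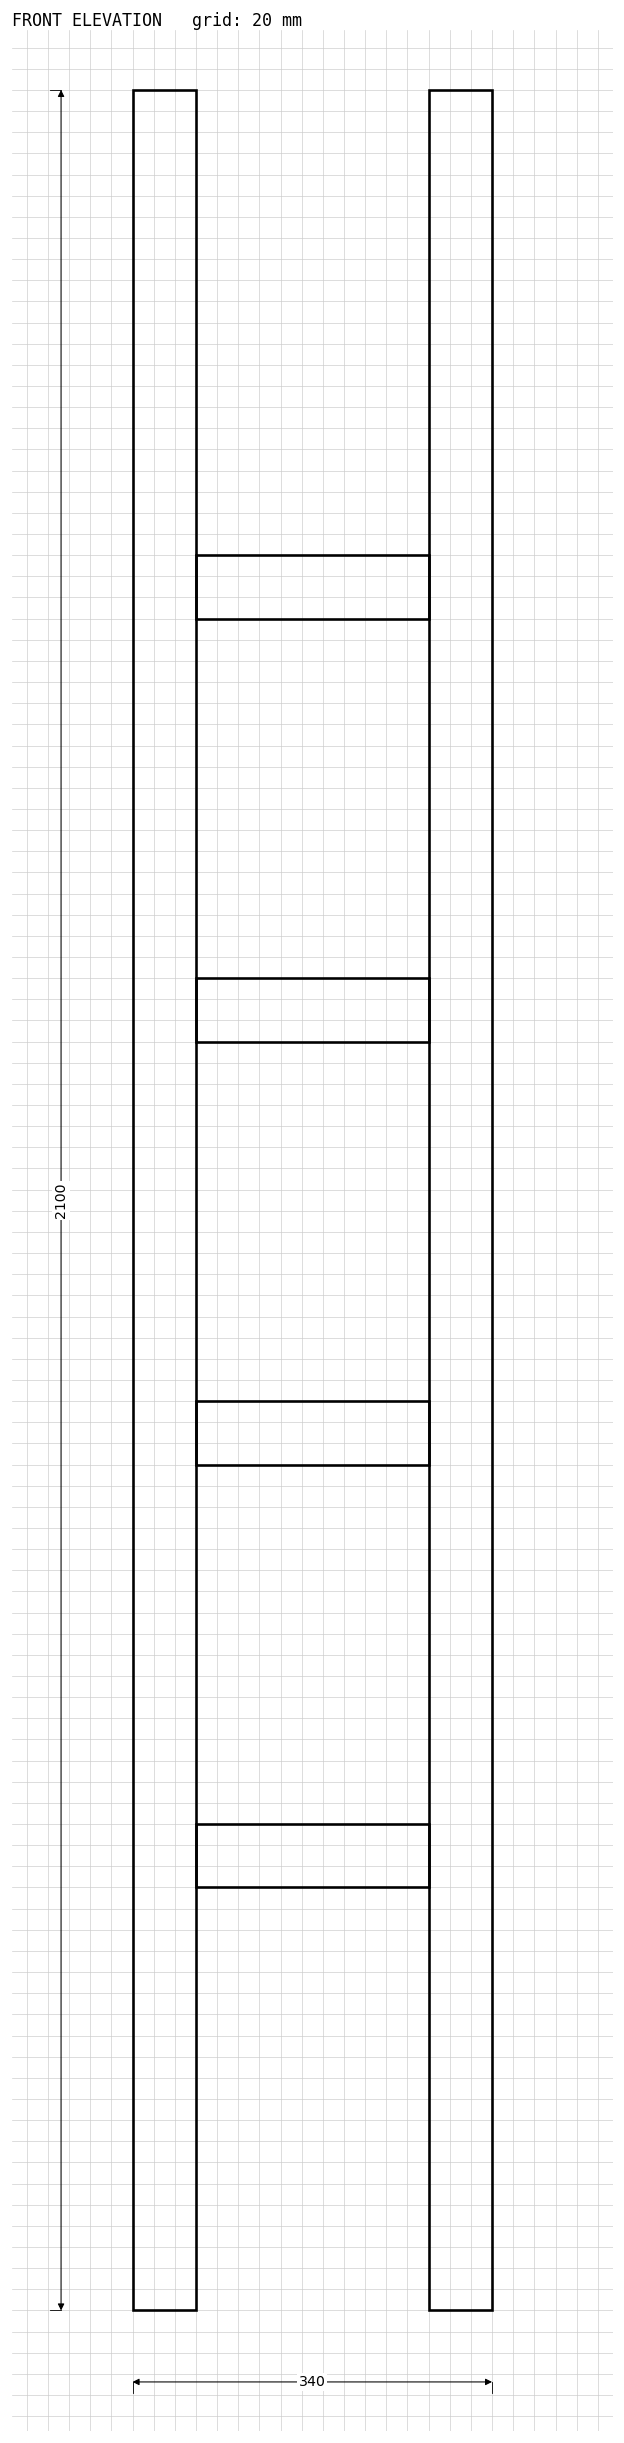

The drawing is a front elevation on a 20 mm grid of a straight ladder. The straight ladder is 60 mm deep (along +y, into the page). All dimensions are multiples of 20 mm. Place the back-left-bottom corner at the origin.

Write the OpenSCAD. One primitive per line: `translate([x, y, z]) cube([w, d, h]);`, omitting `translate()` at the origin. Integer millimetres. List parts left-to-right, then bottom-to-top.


cube([60, 60, 2100]);
translate([60, 0, 400]) cube([220, 60, 60]);
translate([60, 0, 800]) cube([220, 60, 60]);
translate([60, 0, 1200]) cube([220, 60, 60]);
translate([60, 0, 1600]) cube([220, 60, 60]);
translate([280, 0, 0]) cube([60, 60, 2100]);


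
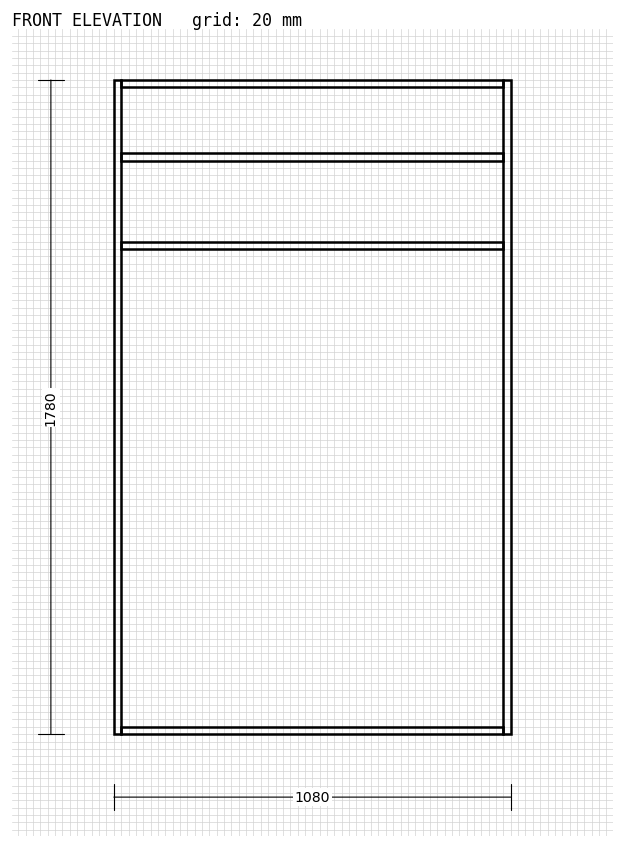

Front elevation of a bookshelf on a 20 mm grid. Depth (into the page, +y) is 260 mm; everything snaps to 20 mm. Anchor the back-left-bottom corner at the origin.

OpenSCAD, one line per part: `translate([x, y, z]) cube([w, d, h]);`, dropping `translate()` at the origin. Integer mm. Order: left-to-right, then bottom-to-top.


cube([20, 260, 1780]);
translate([20, 0, 0]) cube([1040, 260, 20]);
translate([20, 0, 1320]) cube([1040, 260, 20]);
translate([20, 0, 1560]) cube([1040, 260, 20]);
translate([20, 0, 1760]) cube([1040, 260, 20]);
translate([1060, 0, 0]) cube([20, 260, 1780]);
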